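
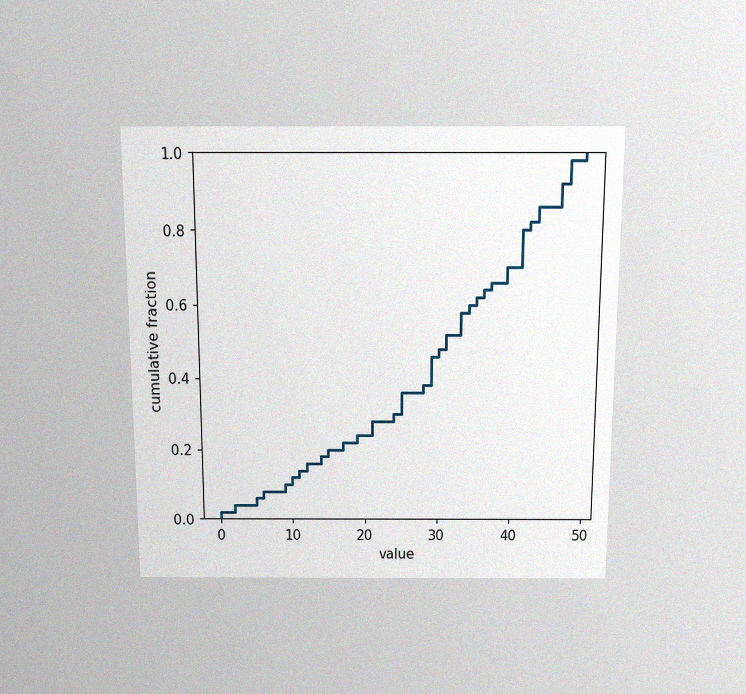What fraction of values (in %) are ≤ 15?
20%

The chart is viewed slightly from above, with some photo noise. At x=15 the ECDF step is at 20%.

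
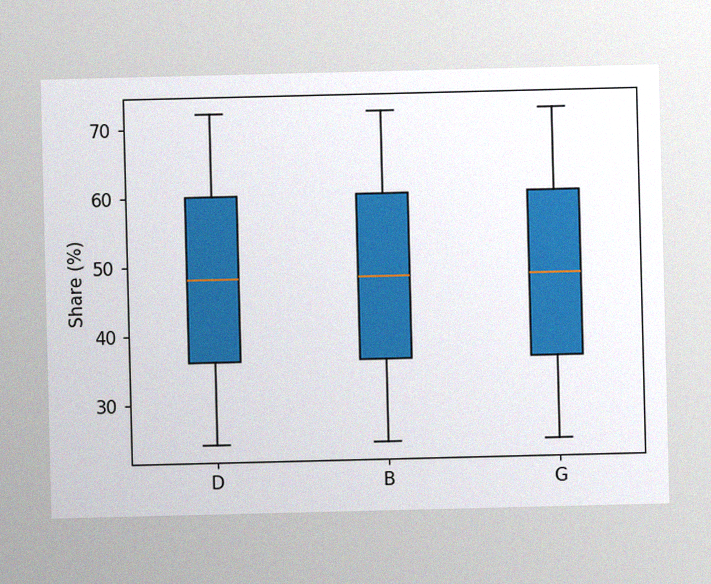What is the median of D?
The image has some photo noise and uneven lighting. The median line in the D box sits at 48%.

48%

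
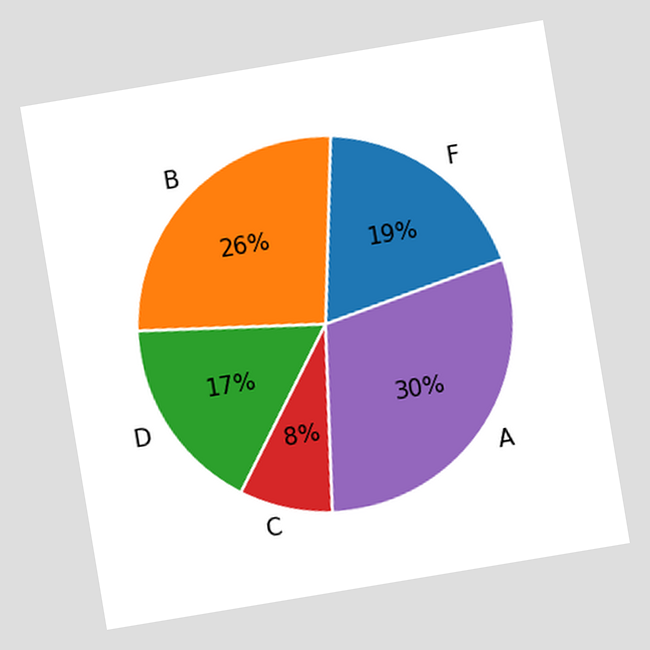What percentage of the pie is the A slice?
30%

The chart is tilted about 9° counter-clockwise. The A slice takes up 30% of the pie.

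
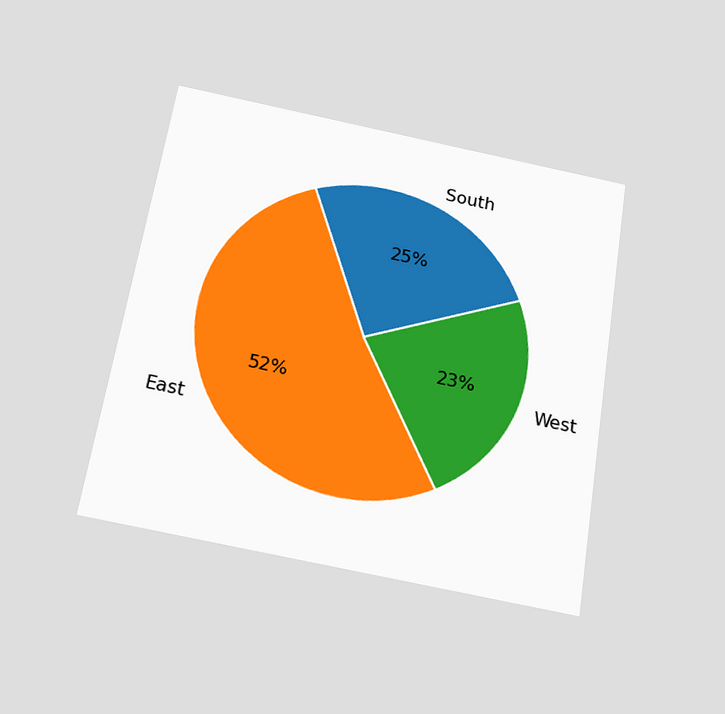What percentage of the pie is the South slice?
25%

The chart is tilted about 9° clockwise and viewed slightly from below. The South slice takes up 25% of the pie.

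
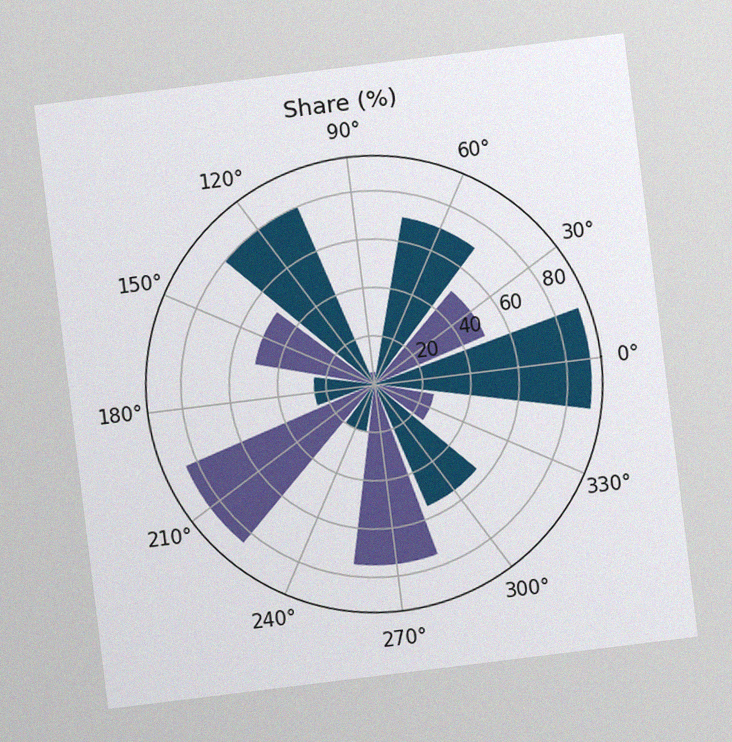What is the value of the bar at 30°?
The chart is tilted about 7° counter-clockwise, with some photo noise. The bar at 30° reaches 50% on the radial axis.

50%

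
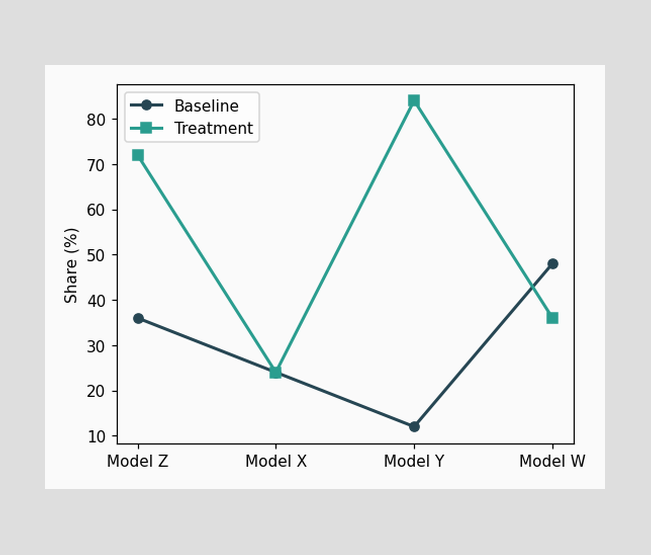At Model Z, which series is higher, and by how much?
At Model Z, Treatment sits above the other line by 36%.

Treatment, by 36%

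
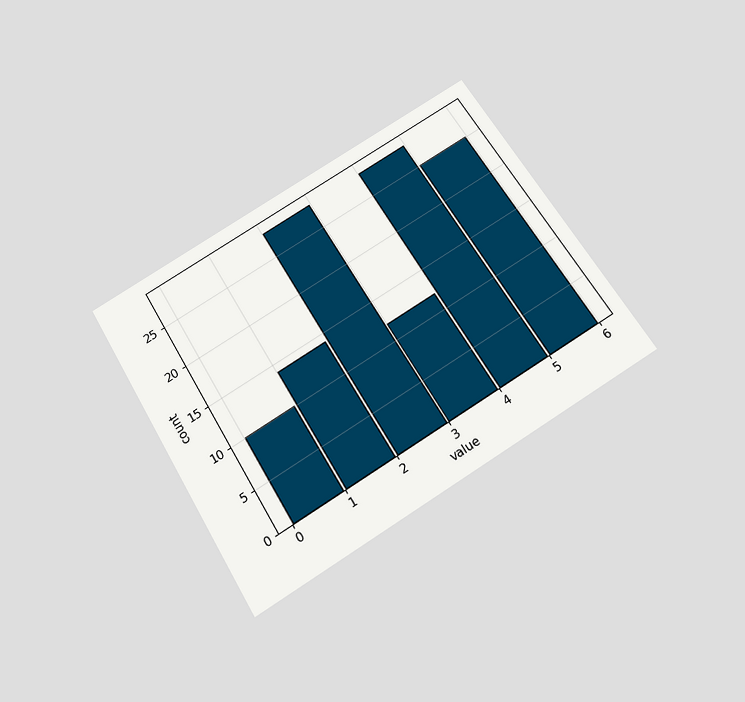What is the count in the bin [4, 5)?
The chart is tilted about 31° counter-clockwise and viewed slightly from below. The [4, 5) bin has height 28.

28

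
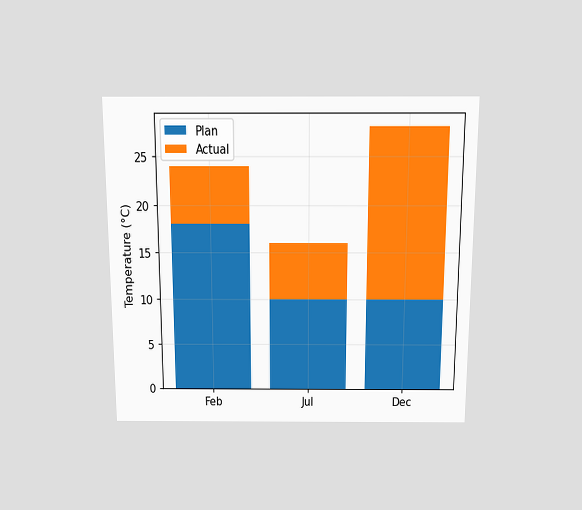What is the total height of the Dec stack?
The chart is viewed slightly from above. The Dec stack's top reaches 28°C on the y-axis.

28°C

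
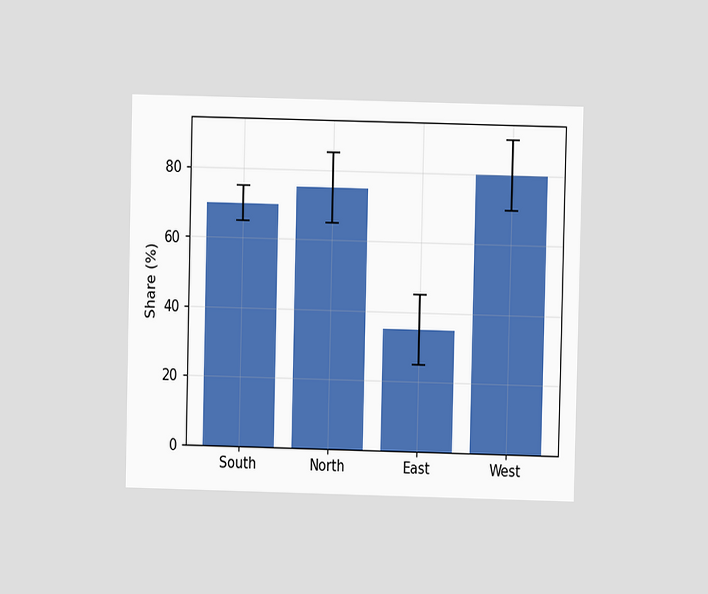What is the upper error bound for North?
85%

The chart is viewed at a slight angle. The North bar's upper whisker reaches 85%.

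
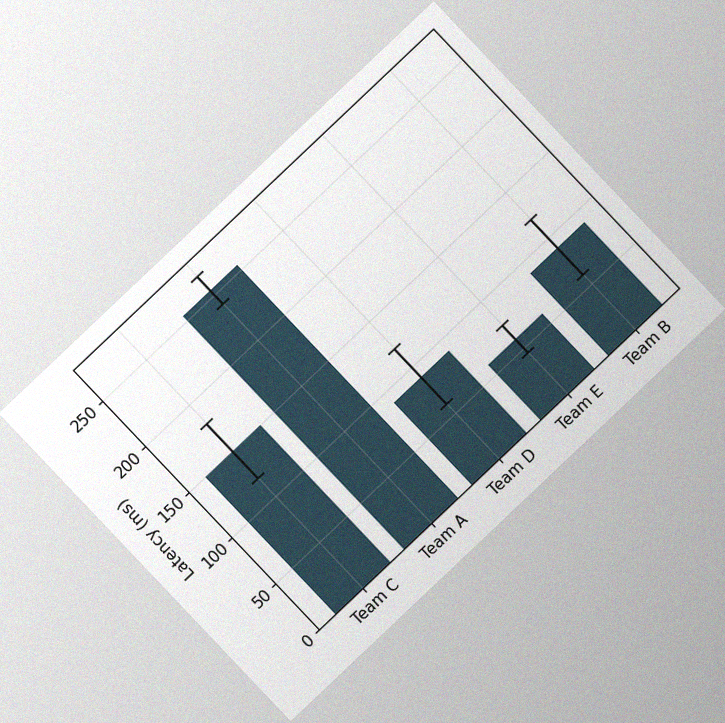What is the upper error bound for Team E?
75ms

The chart is tilted about 43° counter-clockwise, with some photo noise. The Team E bar's upper whisker reaches 75ms.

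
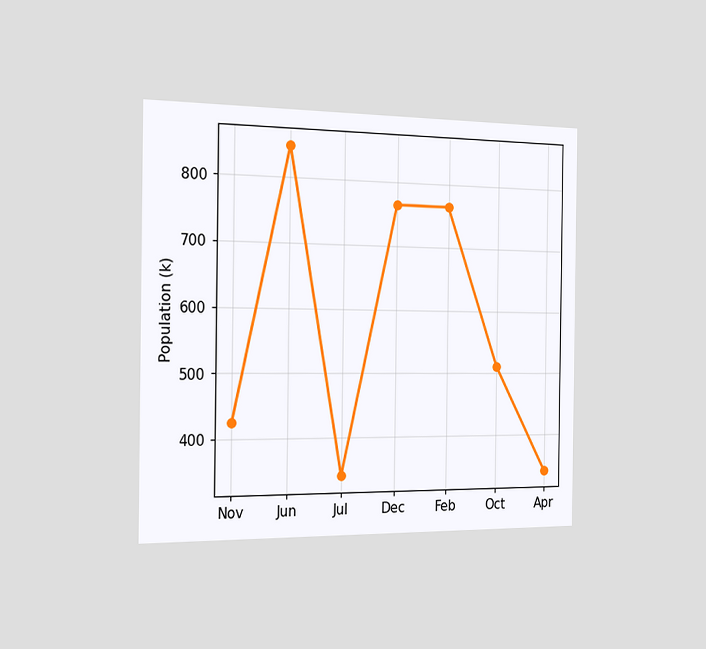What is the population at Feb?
The chart is viewed slightly from the left. At Feb, the line is at 765k.

765k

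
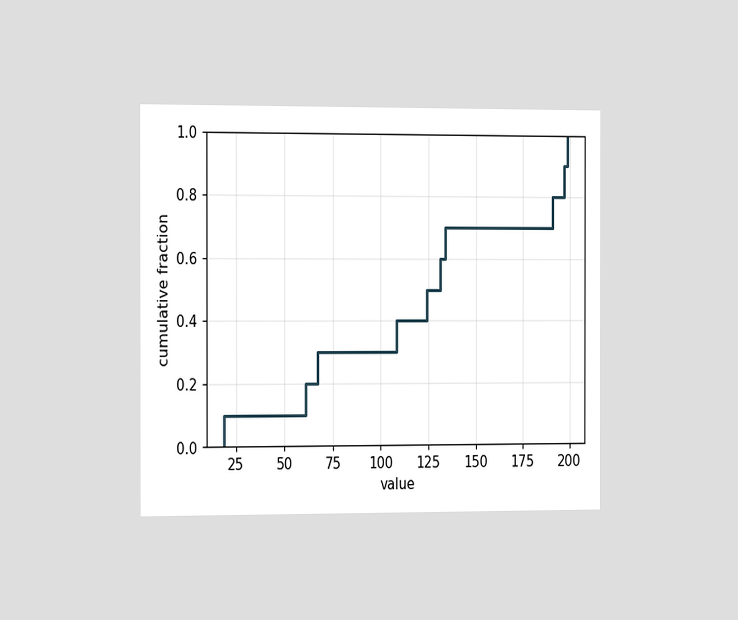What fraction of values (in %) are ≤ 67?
The chart is viewed slightly from the left. At x=67 the ECDF step is at 30%.

30%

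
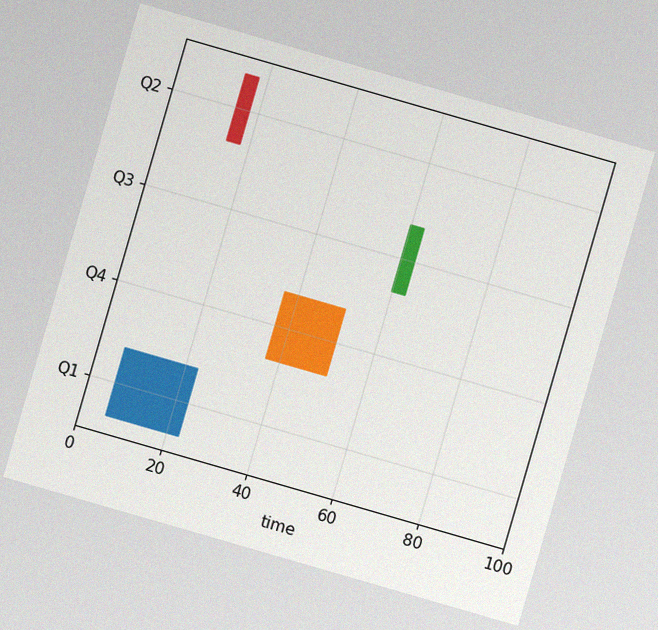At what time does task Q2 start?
The chart is tilted about 16° clockwise, with some photo noise. The Q2 bar begins at t=15.

15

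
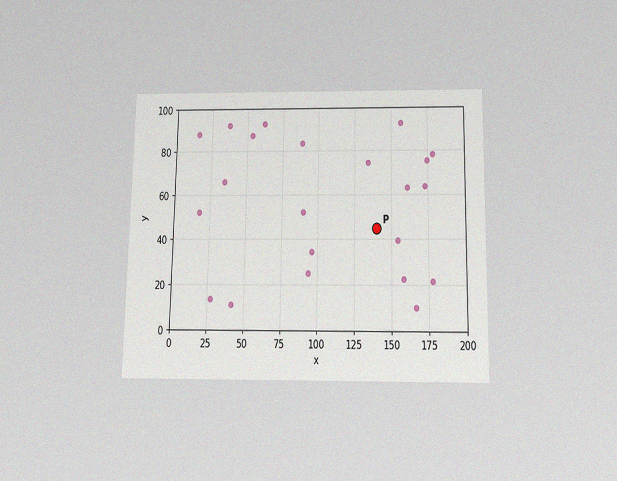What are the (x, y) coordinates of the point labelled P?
The chart is viewed slightly from below, with some photo noise. Following the gridlines from P to each axis, P sits at (140, 45).

(140, 45)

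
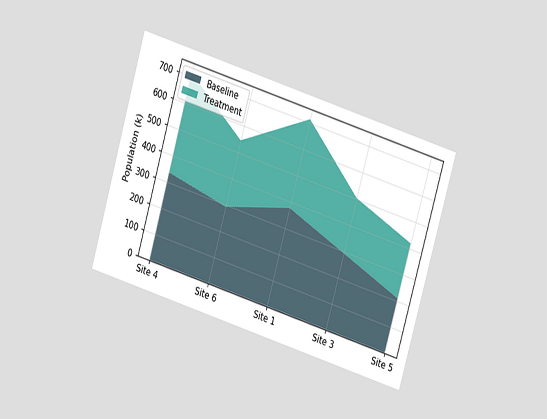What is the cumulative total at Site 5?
The chart is tilted about 17° clockwise and viewed at a slight angle. The stacked total at Site 5 reaches 420k.

420k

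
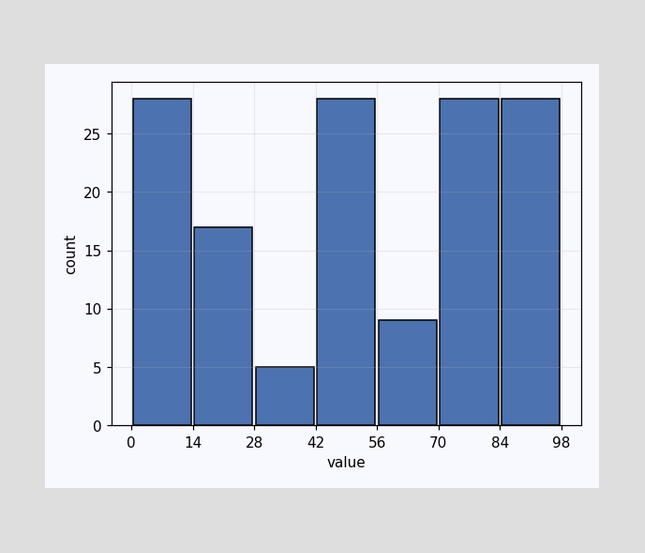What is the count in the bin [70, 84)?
28

The [70, 84) bin has height 28.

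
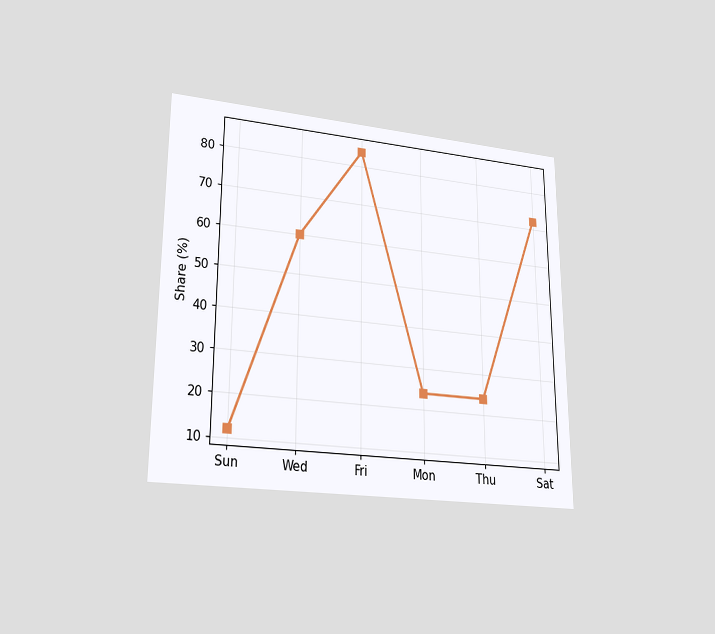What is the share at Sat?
72%

The chart is viewed at a slight angle. At Sat, the line is at 72%.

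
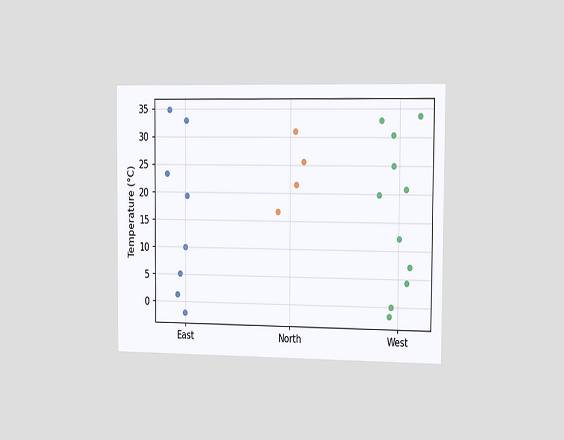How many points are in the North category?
The chart is viewed slightly from the right. Counting the markers in the North column gives 4.

4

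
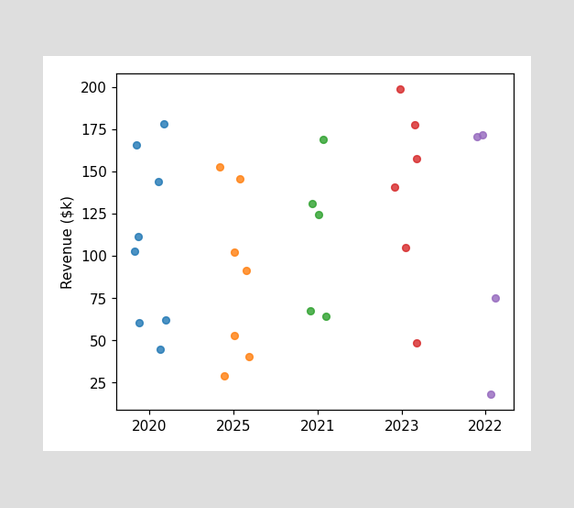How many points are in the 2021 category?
5

Counting the markers in the 2021 column gives 5.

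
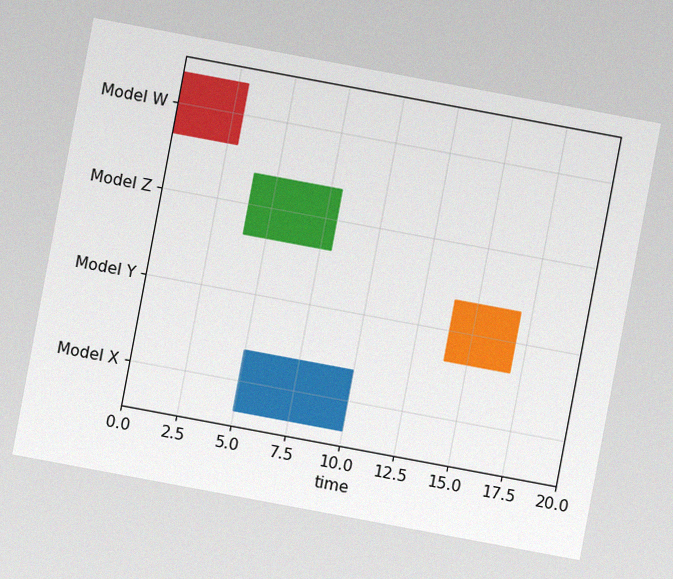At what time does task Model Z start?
4

The chart is tilted about 11° clockwise, with some photo noise. The Model Z bar begins at t=4.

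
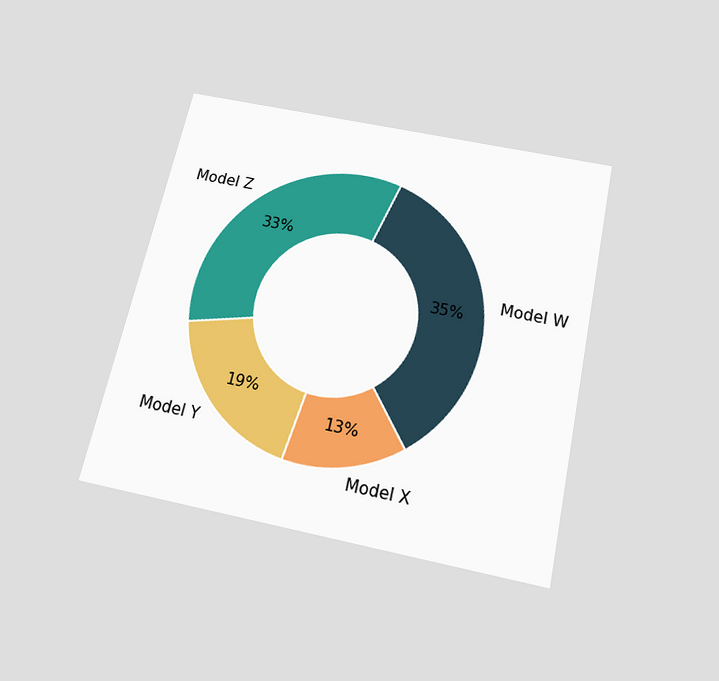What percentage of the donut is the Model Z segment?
33%

The chart is tilted about 13° clockwise and viewed slightly from below. The Model Z segment takes up 33% of the ring.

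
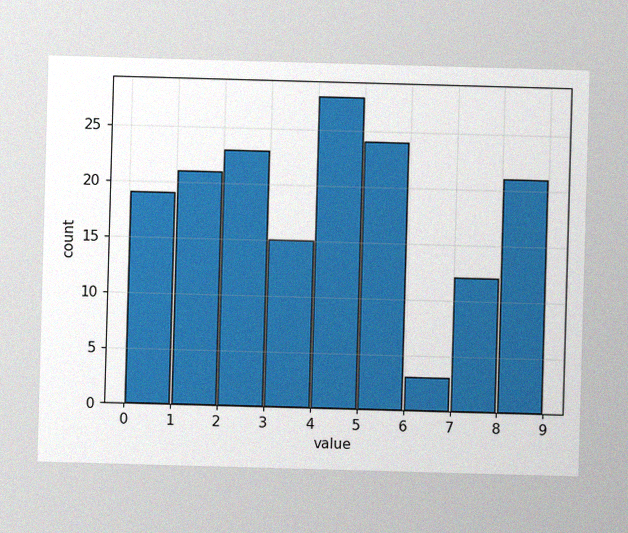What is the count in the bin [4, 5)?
28

The image has some photo noise and uneven lighting. The [4, 5) bin has height 28.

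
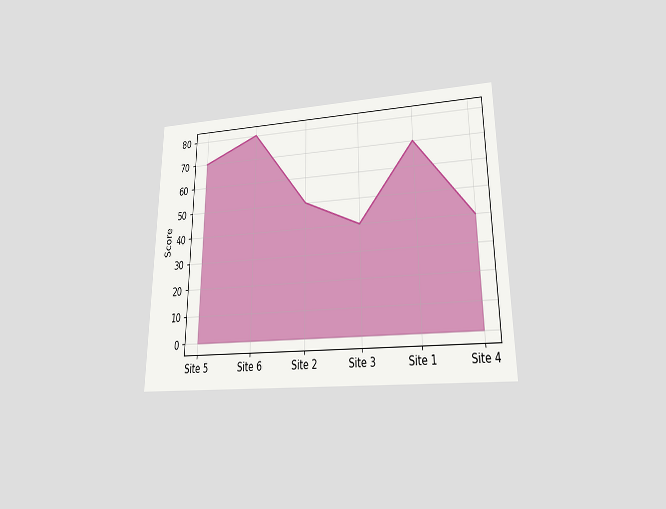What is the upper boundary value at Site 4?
40

The chart is viewed at a slight angle. At Site 4 the upper boundary is at 40.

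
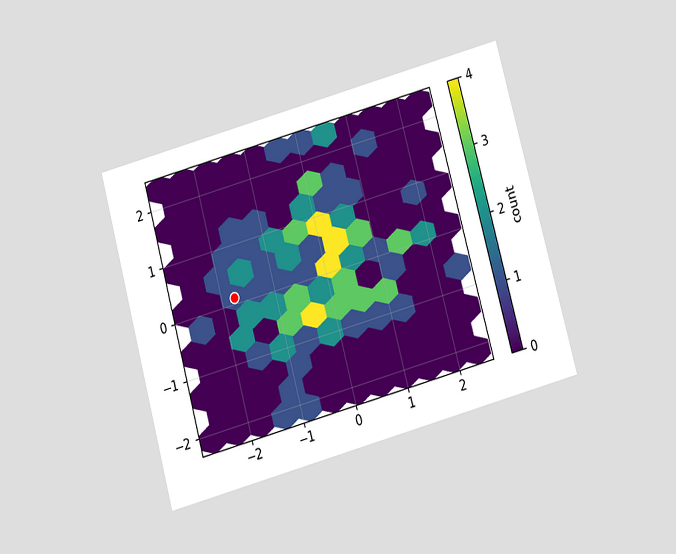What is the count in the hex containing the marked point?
The chart is tilted about 15° counter-clockwise and viewed slightly from below. The marked hex reads 1 on the colorbar.

1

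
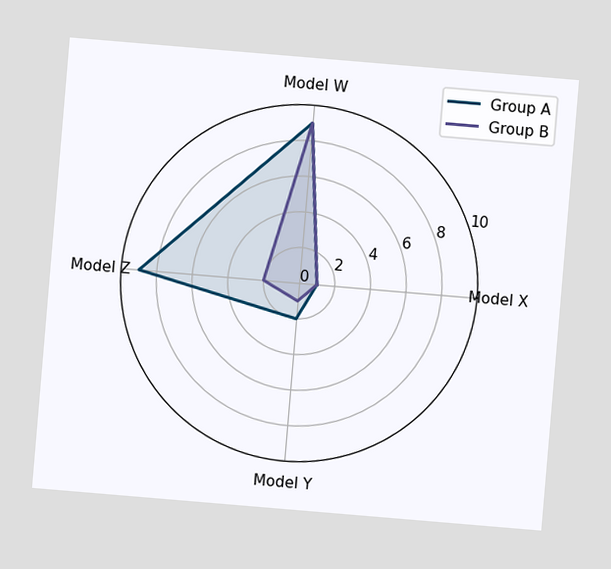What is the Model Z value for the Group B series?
2

The chart is tilted about 5° clockwise. On the Model Z axis, Group B reaches 2.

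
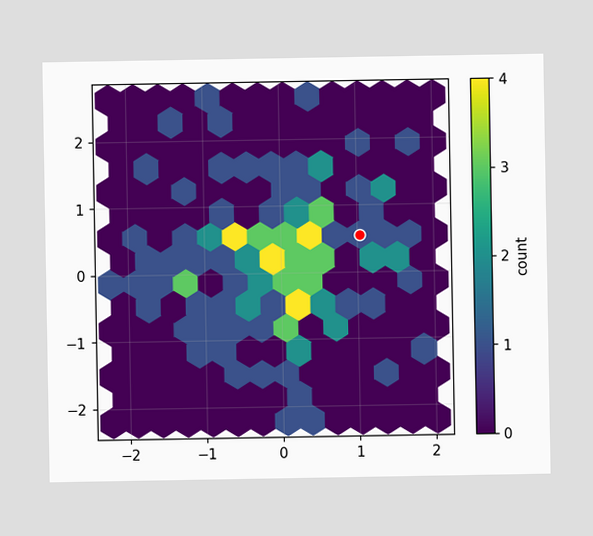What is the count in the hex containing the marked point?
1

The marked hex reads 1 on the colorbar.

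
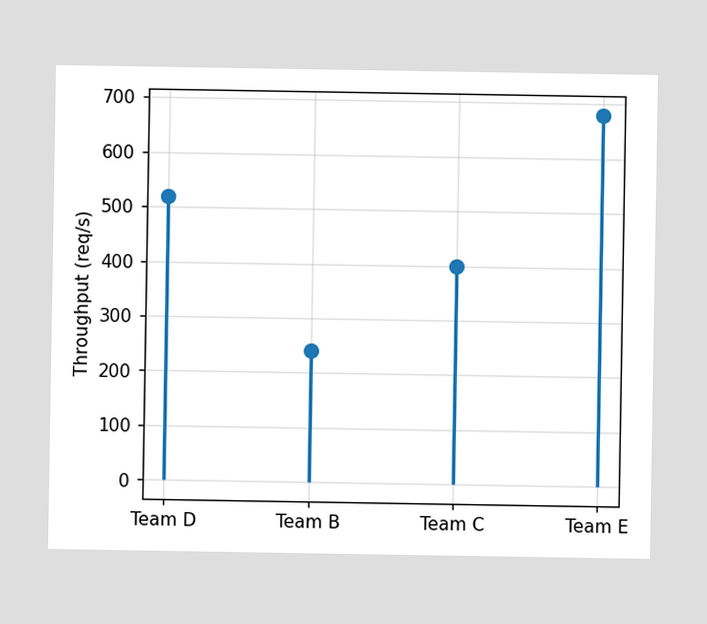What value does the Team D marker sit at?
520req/s

The Team D marker sits at 520req/s.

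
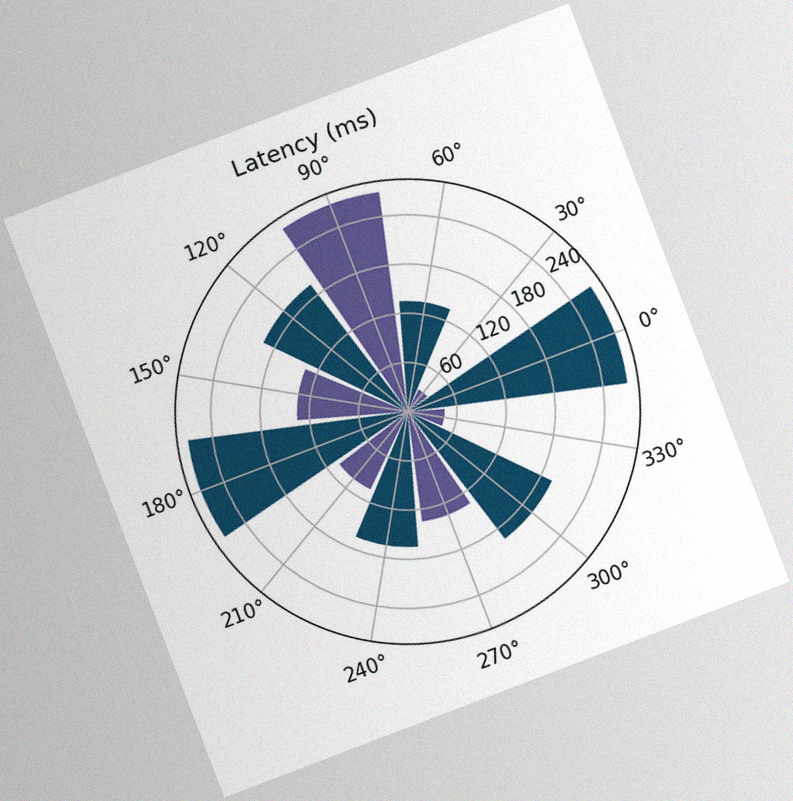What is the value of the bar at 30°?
The chart is tilted about 21° counter-clockwise, with some photo noise. The bar at 30° reaches 30ms on the radial axis.

30ms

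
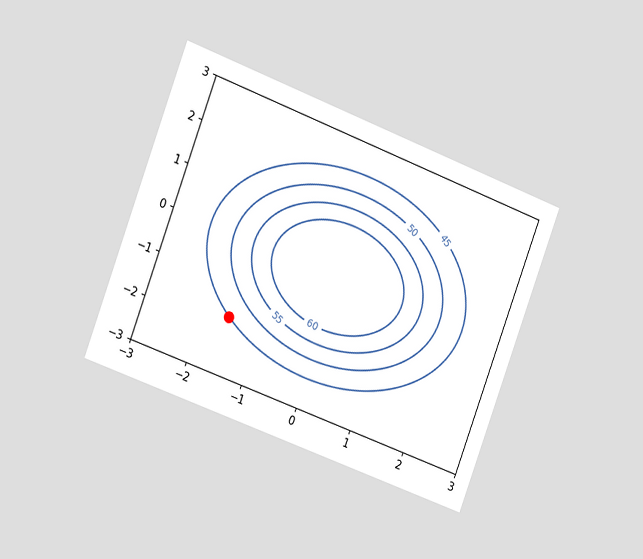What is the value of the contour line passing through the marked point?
45

The chart is tilted about 21° clockwise and viewed slightly from the left. The marked point sits on the contour labelled 45.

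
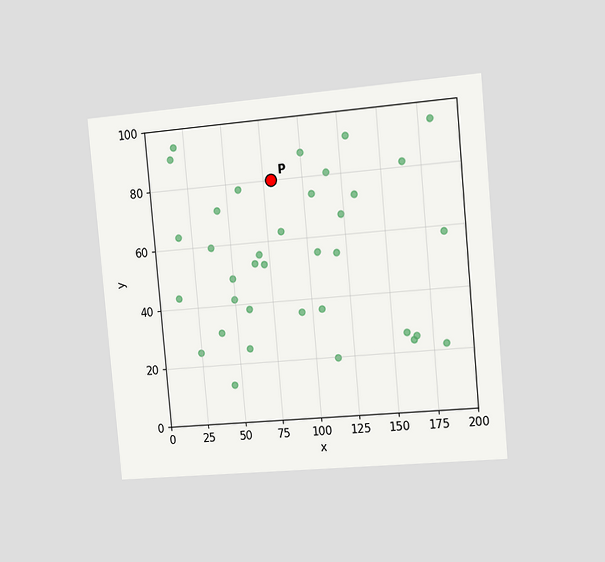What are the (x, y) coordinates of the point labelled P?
The chart is tilted about 5° counter-clockwise and viewed slightly from the right. Following the gridlines from P to each axis, P sits at (80, 80).

(80, 80)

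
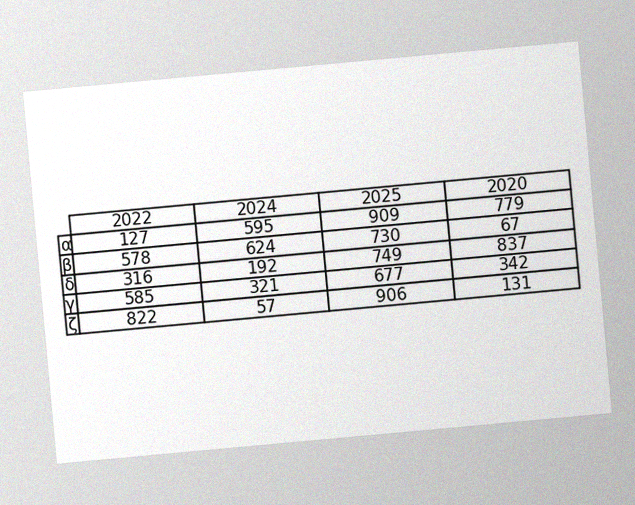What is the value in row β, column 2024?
The chart is tilted about 5° counter-clockwise, with some photo noise. The (β, 2024) cell reads 624.

624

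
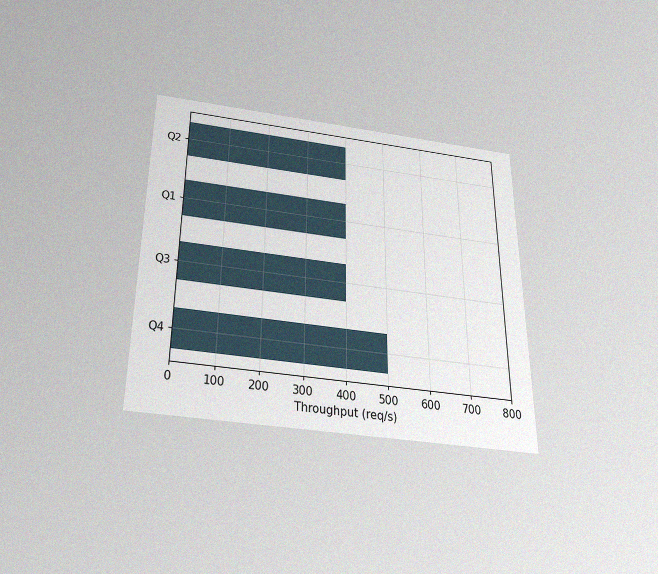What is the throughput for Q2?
400req/s

The chart is viewed slightly from below, with some photo noise. Reading along the chart's x-axis, the Q2 bar reaches 400req/s.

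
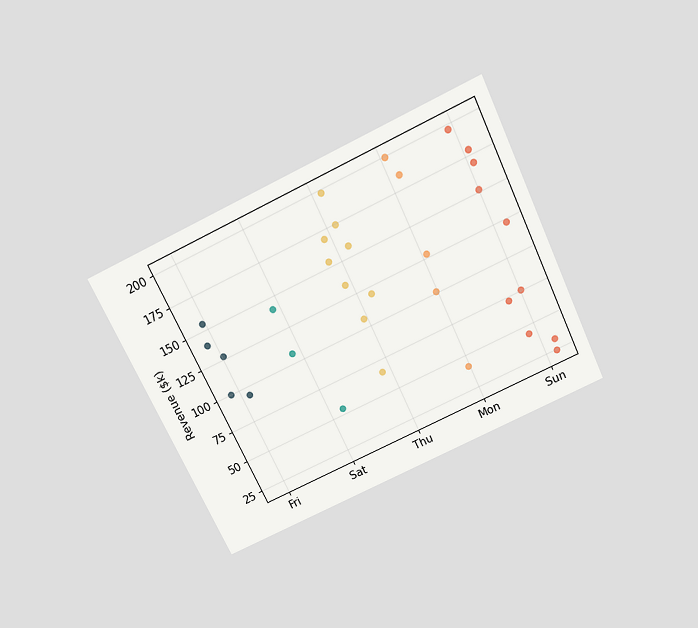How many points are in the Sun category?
10

The chart is tilted about 25° counter-clockwise and viewed slightly from above. Counting the markers in the Sun column gives 10.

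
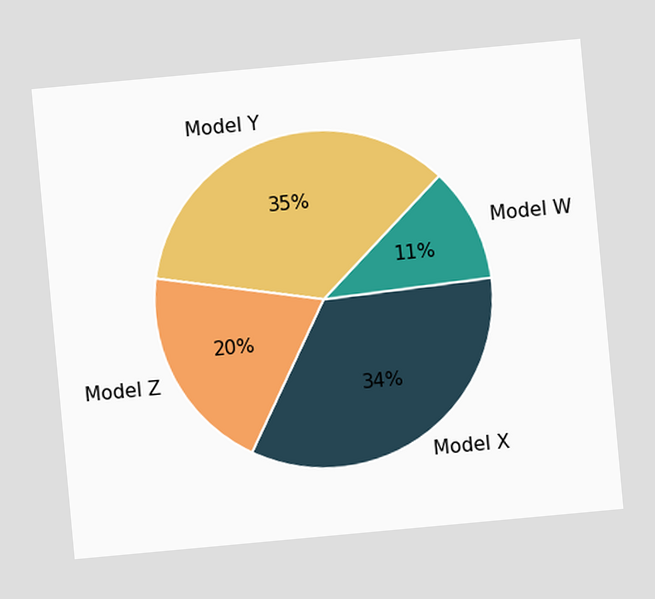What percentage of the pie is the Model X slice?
34%

The chart is tilted about 5° counter-clockwise. The Model X slice takes up 34% of the pie.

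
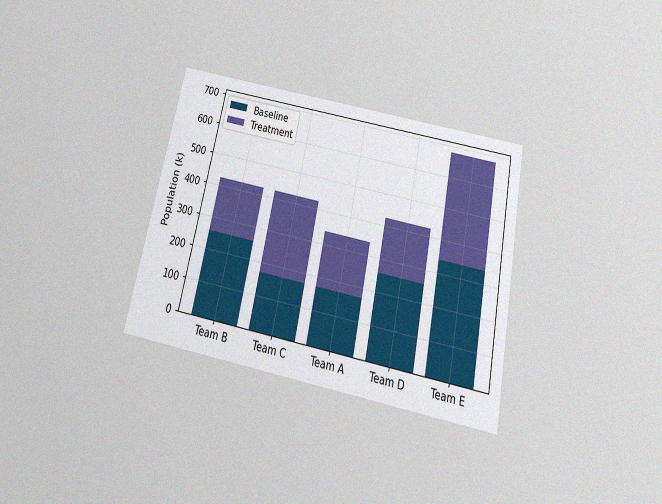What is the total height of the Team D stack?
425k

The chart is tilted about 12° clockwise and viewed slightly from below, with some photo noise. The Team D stack's top reaches 425k on the y-axis.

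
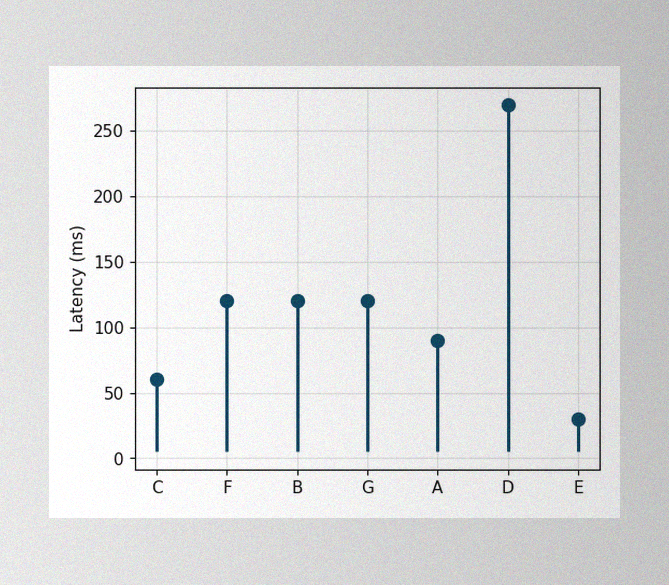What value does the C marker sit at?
60ms

The image has some photo noise and uneven lighting. The C marker sits at 60ms.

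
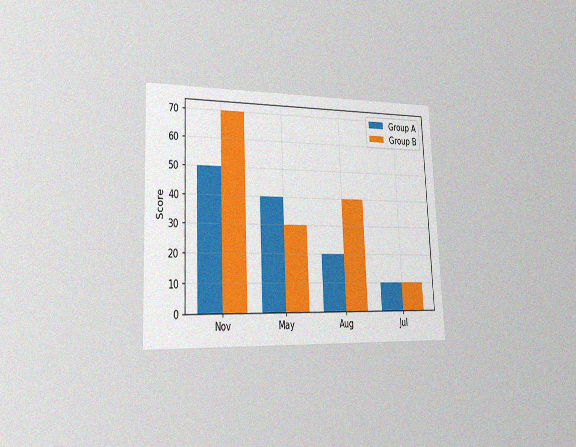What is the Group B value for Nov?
The chart is tilted about 2° counter-clockwise and viewed slightly from the left, with some photo noise. The Group B bar at Nov reaches 70 on the y-axis.

70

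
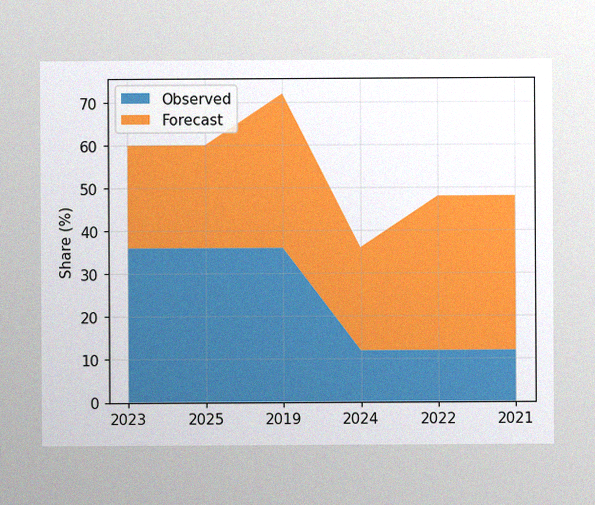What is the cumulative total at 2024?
The image has some photo noise and uneven lighting. The stacked total at 2024 reaches 36%.

36%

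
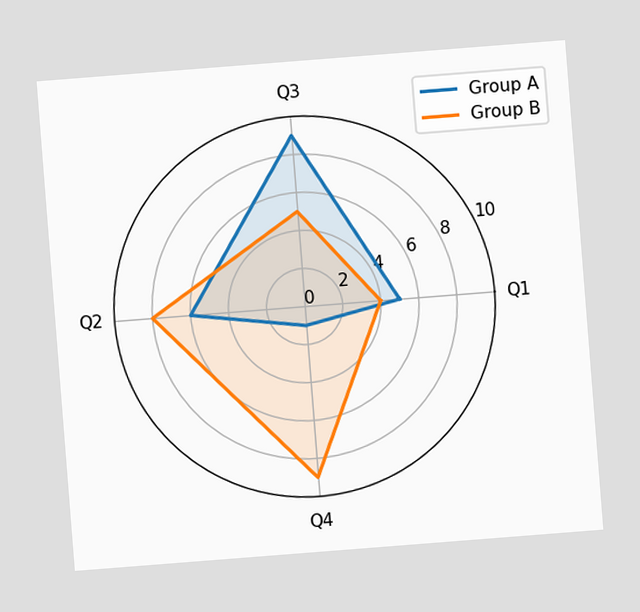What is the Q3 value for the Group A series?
9

The chart is tilted about 4° counter-clockwise. On the Q3 axis, Group A reaches 9.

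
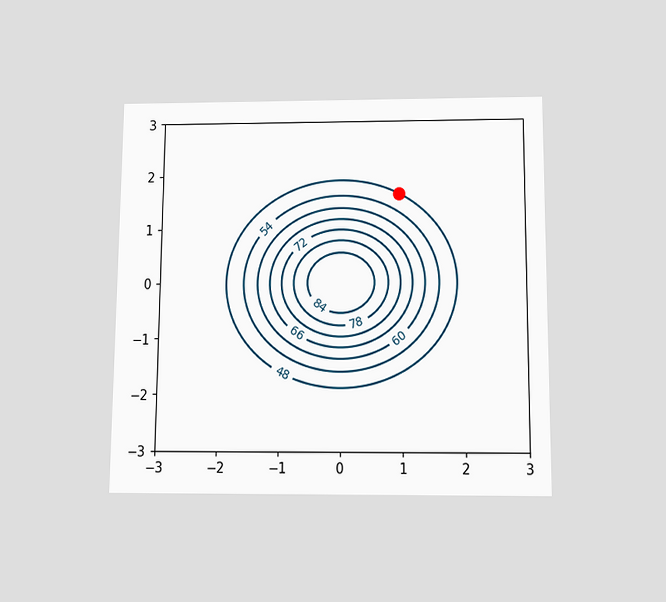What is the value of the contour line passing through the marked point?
The chart is viewed slightly from below. The marked point sits on the contour labelled 48.

48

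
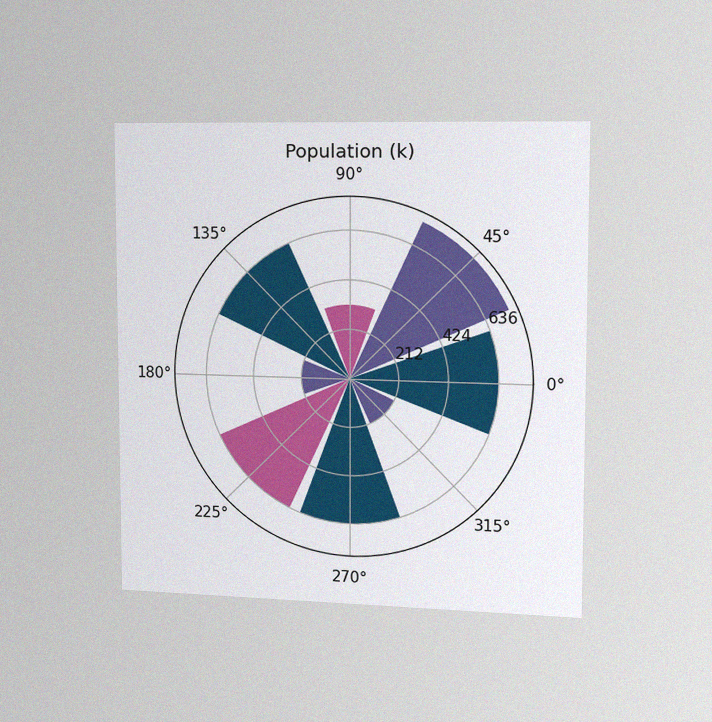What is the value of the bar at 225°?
The chart is viewed slightly from the right, with some photo noise. The bar at 225° reaches 636k on the radial axis.

636k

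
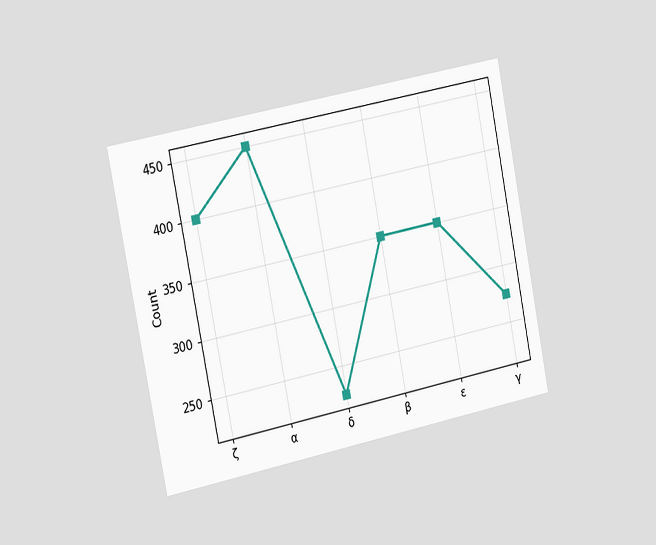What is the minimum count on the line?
225

The chart is tilted about 11° counter-clockwise and viewed slightly from the left. The lowest point is at δ, and reading across to the y-axis gives 225.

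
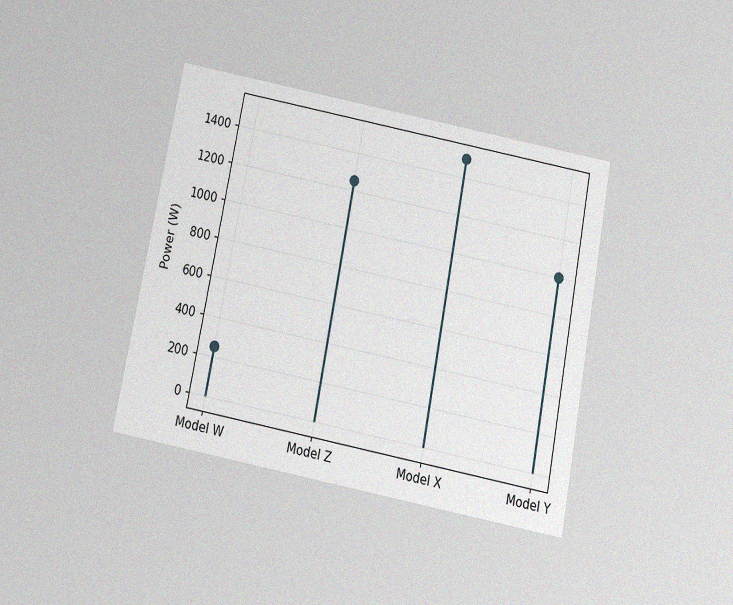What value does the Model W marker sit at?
The chart is tilted about 11° clockwise and viewed slightly from below, with some photo noise. The Model W marker sits at 250W.

250W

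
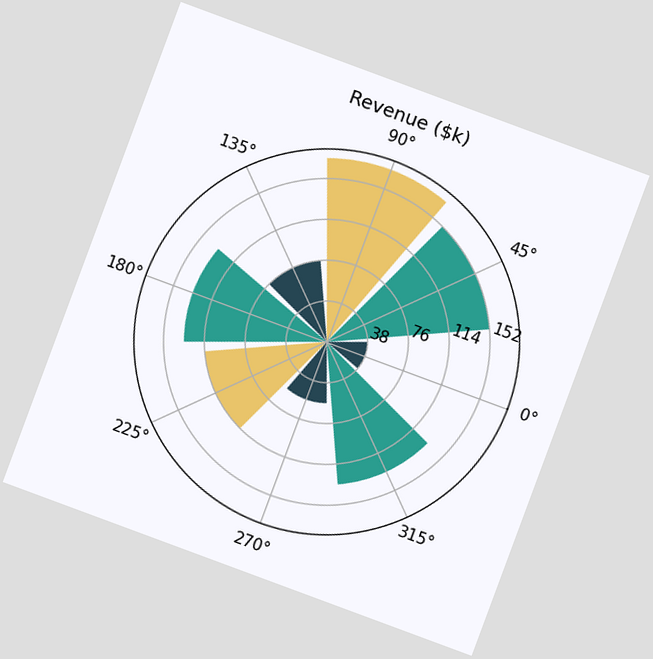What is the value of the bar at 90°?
The chart is tilted about 20° clockwise. The bar at 90° reaches $171k on the radial axis.

$171k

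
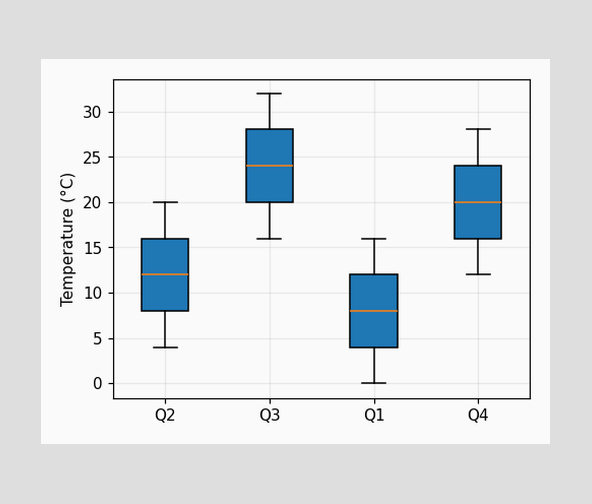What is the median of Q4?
20°C

The median line in the Q4 box sits at 20°C.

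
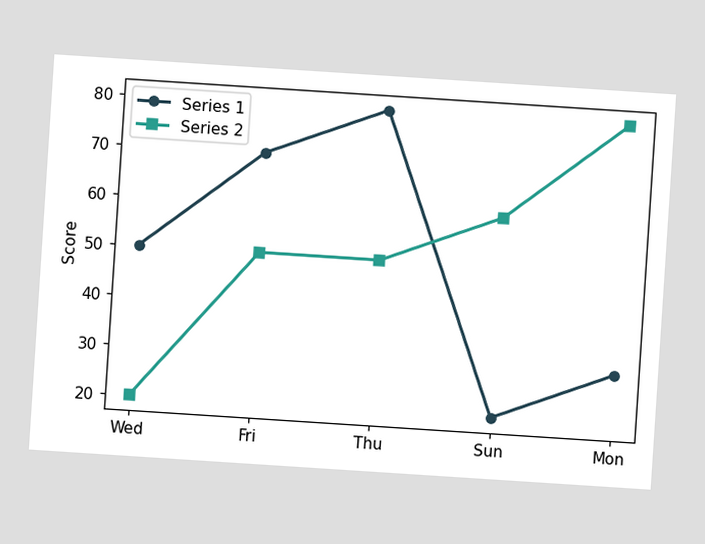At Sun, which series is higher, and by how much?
Series 2, by 40

The chart is tilted about 4° clockwise. At Sun, Series 2 sits above the other line by 40.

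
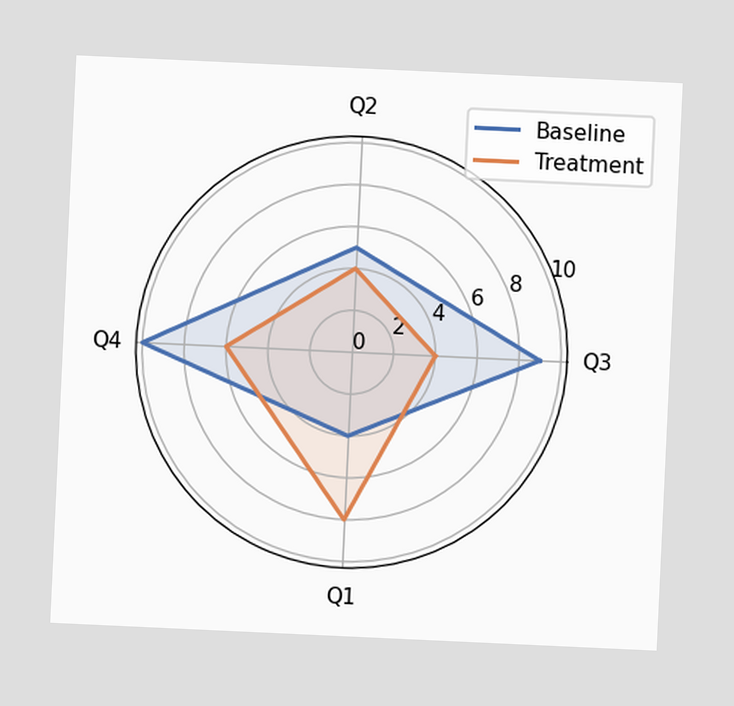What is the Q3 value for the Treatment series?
4

The chart is tilted about 3° clockwise. On the Q3 axis, Treatment reaches 4.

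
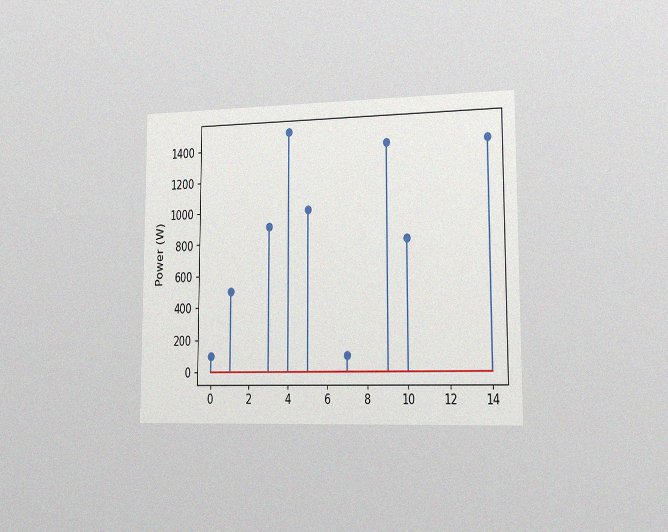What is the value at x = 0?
The chart is viewed slightly from the right, with some photo noise. The stem at x=0 reaches 100W.

100W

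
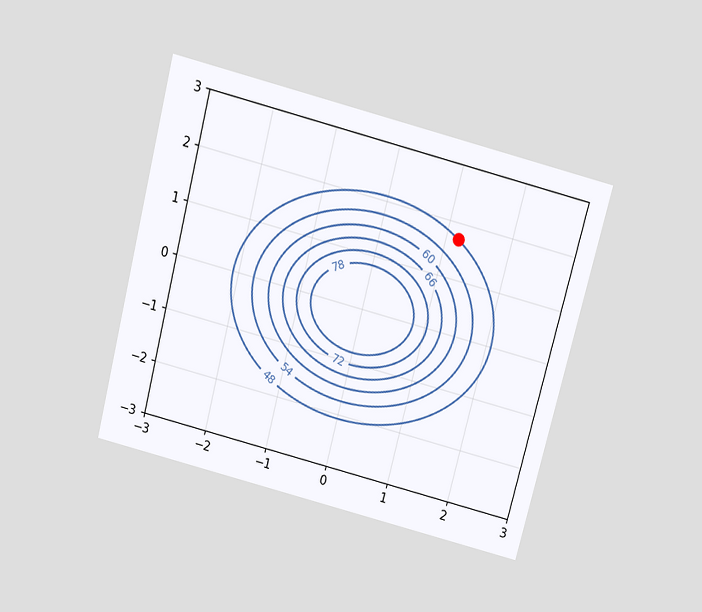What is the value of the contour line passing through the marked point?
48

The chart is tilted about 14° clockwise and viewed slightly from above. The marked point sits on the contour labelled 48.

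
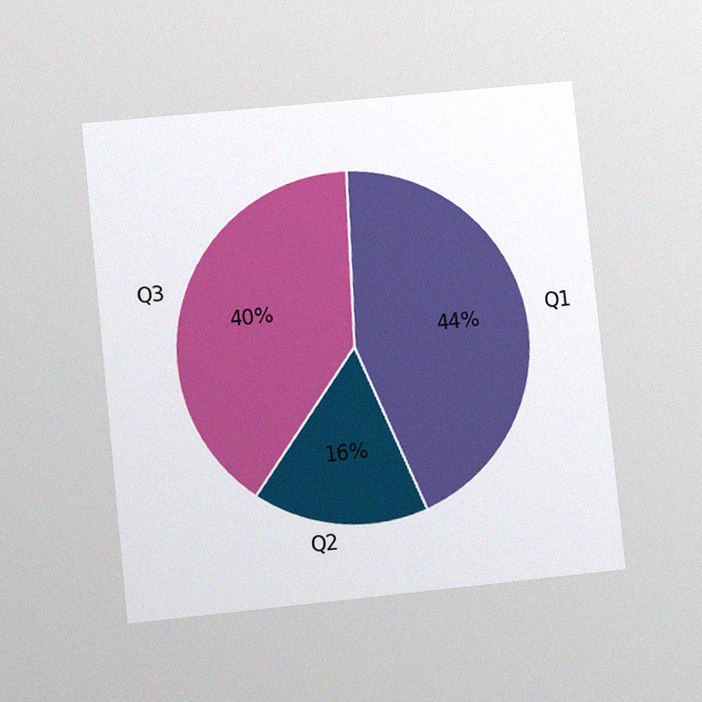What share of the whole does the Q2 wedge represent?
16%

The chart is tilted about 6° counter-clockwise and viewed at a slight angle, with some photo noise. The Q2 slice takes up 16% of the pie.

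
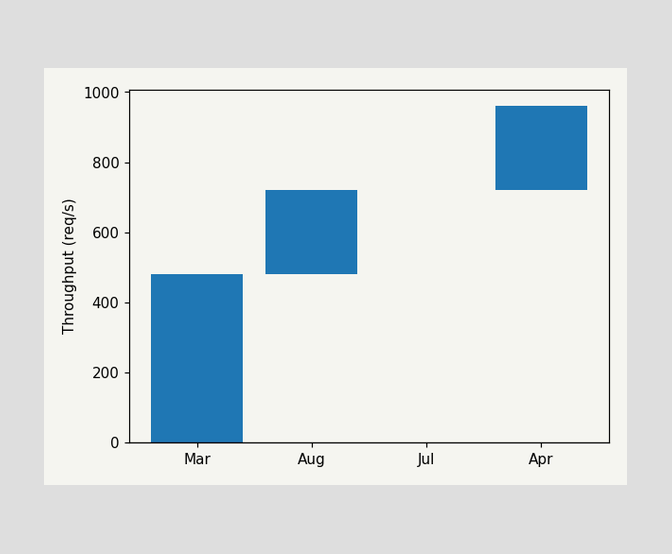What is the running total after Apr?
960req/s

After Apr the running total reaches 960req/s.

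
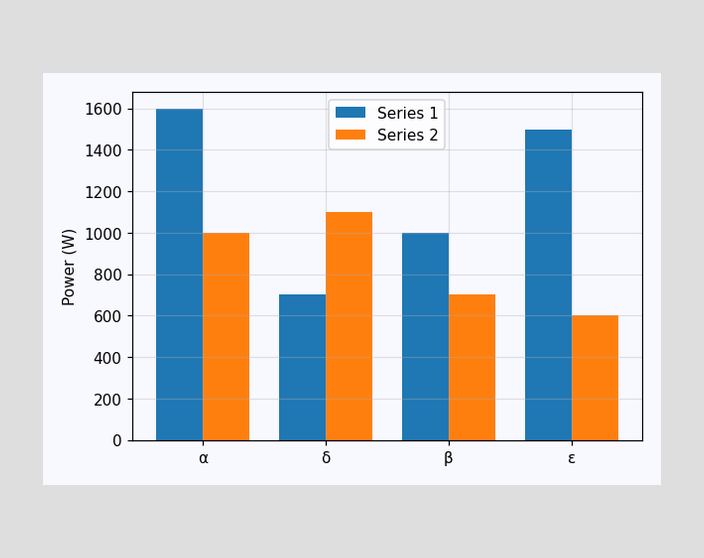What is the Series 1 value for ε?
The Series 1 bar at ε reaches 1500W on the y-axis.

1500W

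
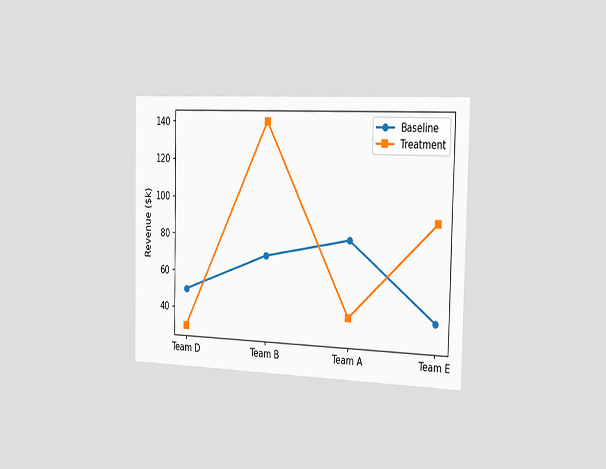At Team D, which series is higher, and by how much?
Baseline, by $20k

The chart is viewed slightly from the right. At Team D, Baseline sits above the other line by $20k.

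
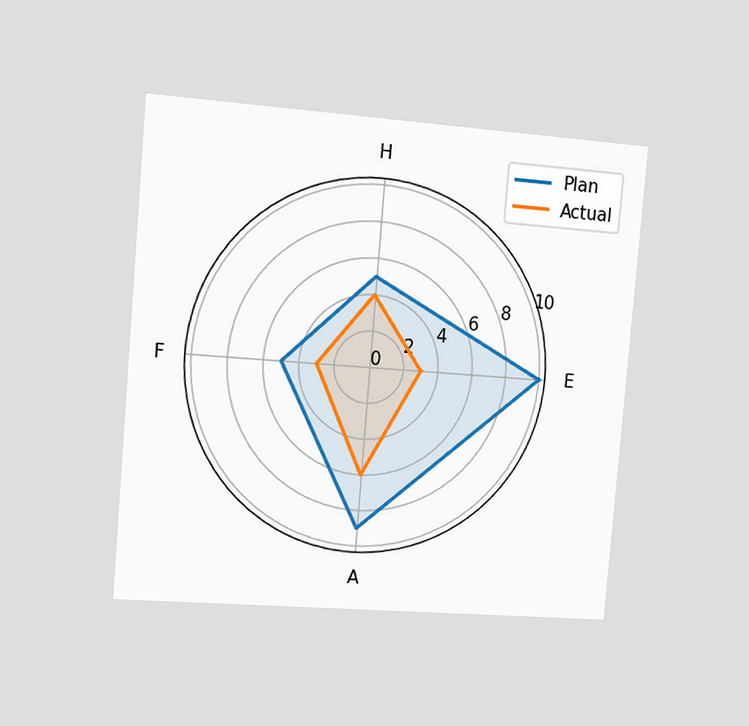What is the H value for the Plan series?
The chart is tilted about 5° clockwise and viewed slightly from the left. On the H axis, Plan reaches 5.

5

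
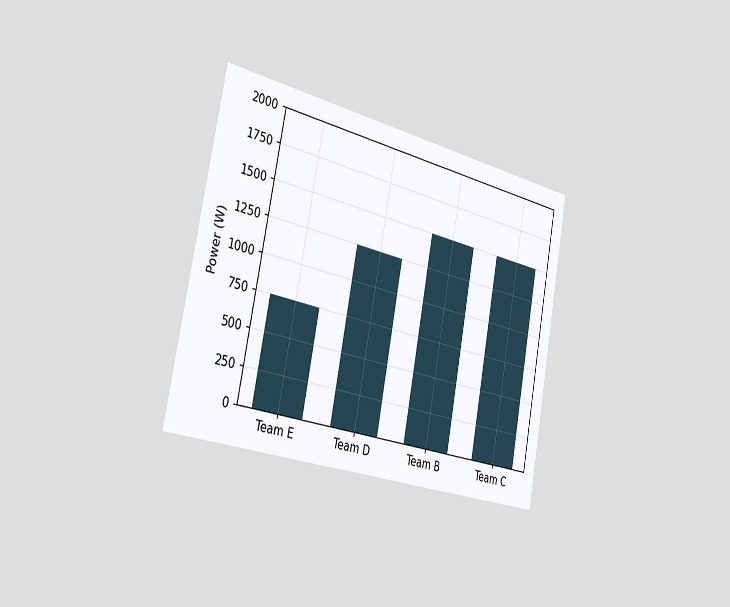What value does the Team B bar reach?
1500W

The chart is tilted about 11° clockwise and viewed slightly from the left. Reading along the chart's y-axis, the Team B bar reaches 1500W.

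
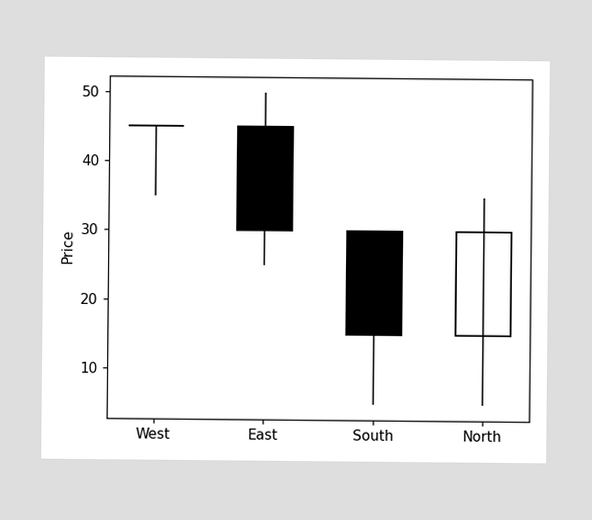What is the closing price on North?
30

The North candle closes at 30.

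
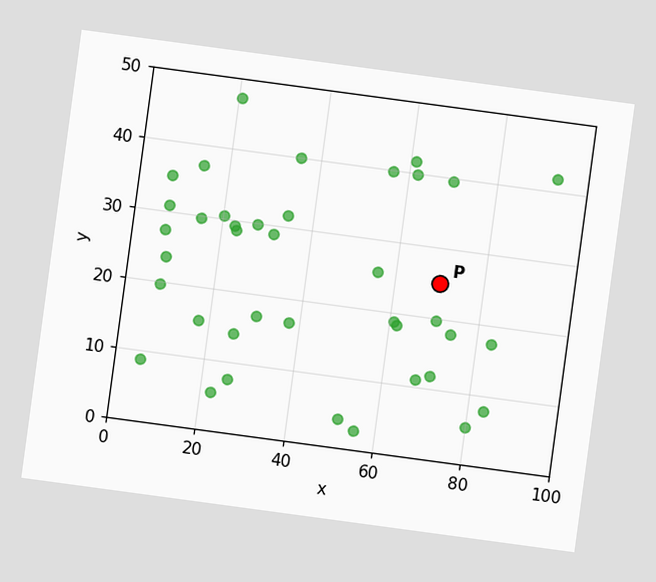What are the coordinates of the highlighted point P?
The chart is tilted about 8° clockwise. Following the gridlines from P to each axis, P sits at (70, 25).

(70, 25)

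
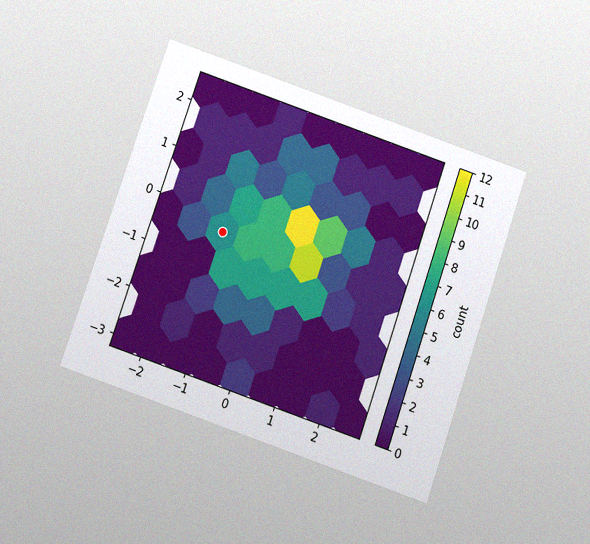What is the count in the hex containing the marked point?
6

The chart is tilted about 19° clockwise and viewed slightly from below, with some photo noise. The marked hex reads 6 on the colorbar.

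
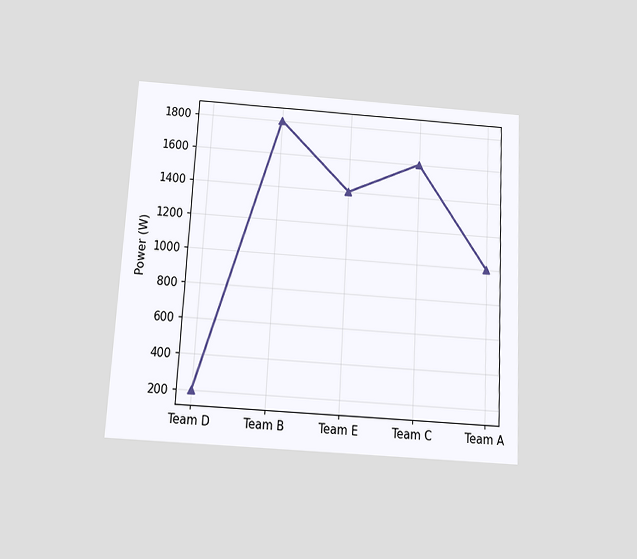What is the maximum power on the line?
1800W

The chart is tilted about 3° clockwise and viewed slightly from below. The highest point is at Team B, and reading across to the y-axis gives 1800W.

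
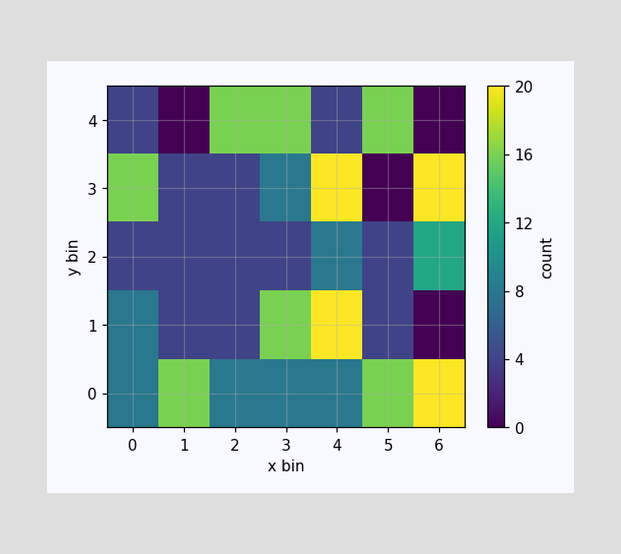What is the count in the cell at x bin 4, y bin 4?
Matching the cell (4, 4) against the colorbar gives 4.

4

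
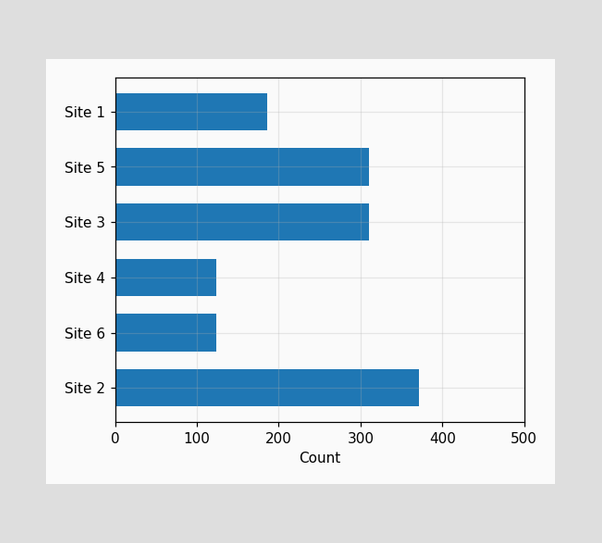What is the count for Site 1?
Reading along the chart's x-axis, the Site 1 bar reaches 186.

186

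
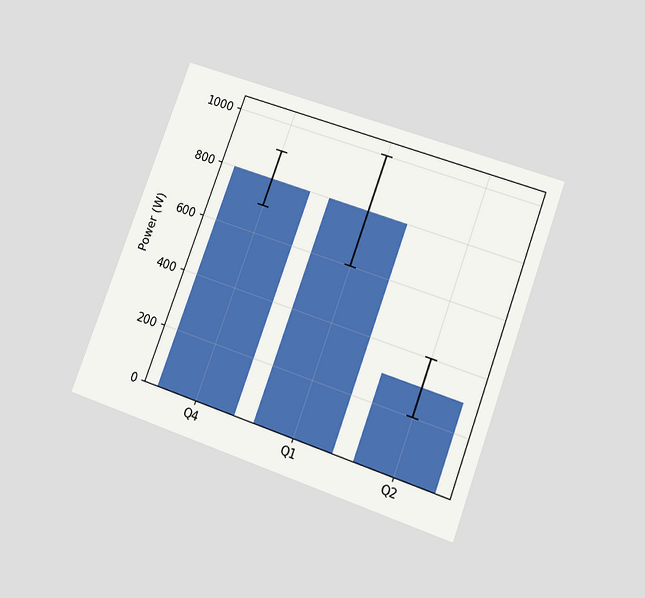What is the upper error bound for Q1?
The chart is tilted about 20° clockwise and viewed at a slight angle. The Q1 bar's upper whisker reaches 1000W.

1000W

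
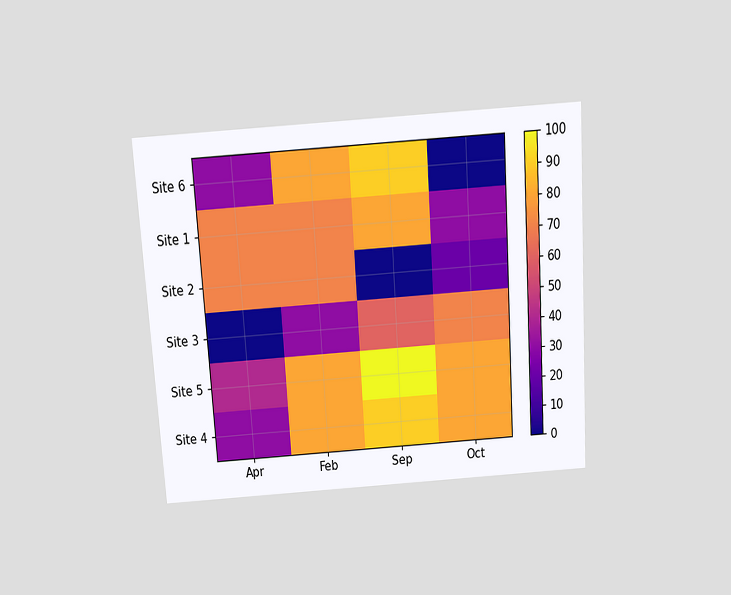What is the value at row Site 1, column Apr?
70

The chart is tilted about 4° counter-clockwise and viewed slightly from above. Matching cell (Site 1, Apr) against the colorbar gives 70.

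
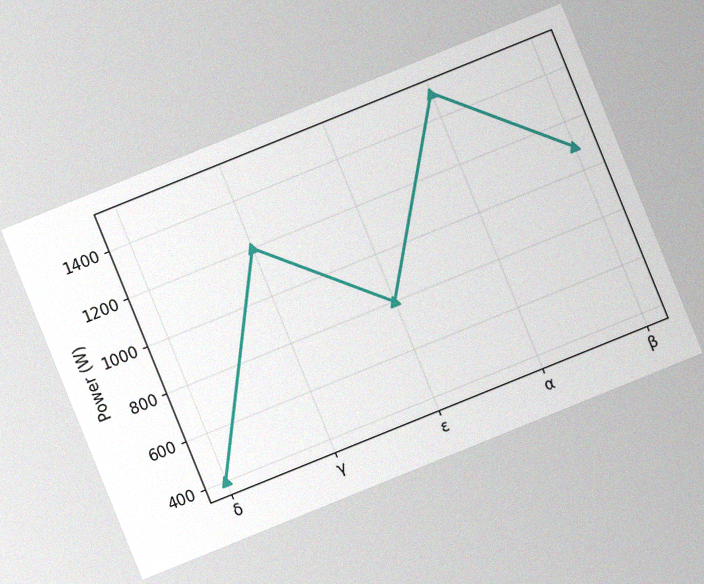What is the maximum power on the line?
The chart is tilted about 22° counter-clockwise, with some photo noise. The highest point is at α, and reading across to the y-axis gives 1500W.

1500W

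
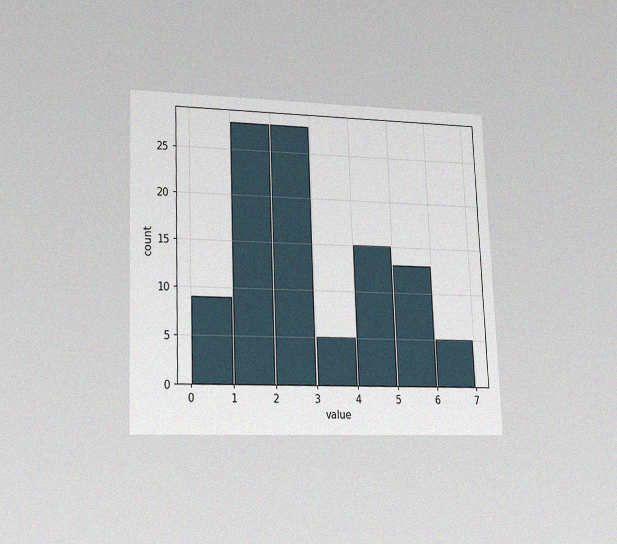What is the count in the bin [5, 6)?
13

The chart is tilted about 2° counter-clockwise and viewed at a slight angle, with some photo noise. The [5, 6) bin has height 13.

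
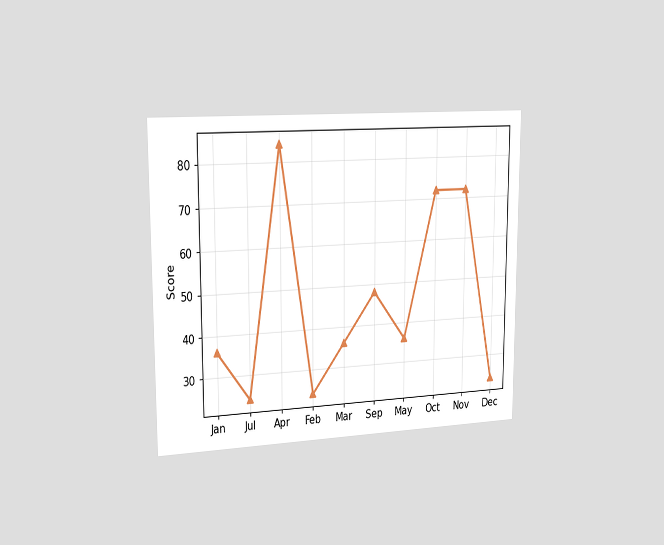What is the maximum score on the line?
The chart is viewed slightly from the left. The highest point is at Apr, and reading across to the y-axis gives 84.

84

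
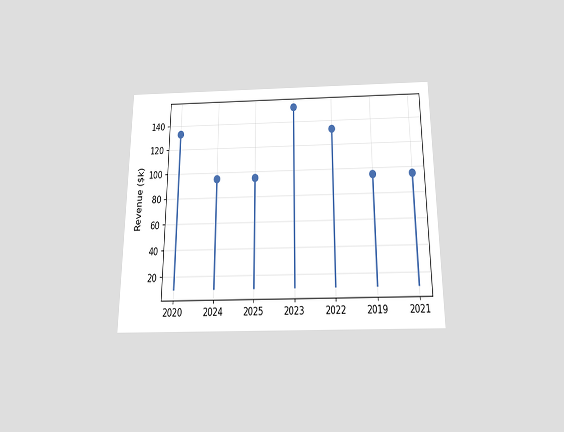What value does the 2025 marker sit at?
$95k

The chart is viewed slightly from below. The 2025 marker sits at $95k.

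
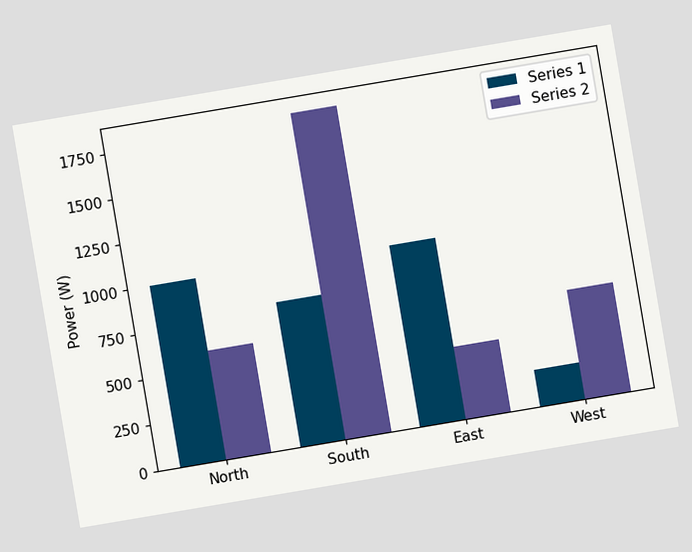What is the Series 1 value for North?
1000W

The chart is tilted about 10° counter-clockwise. The Series 1 bar at North reaches 1000W on the y-axis.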